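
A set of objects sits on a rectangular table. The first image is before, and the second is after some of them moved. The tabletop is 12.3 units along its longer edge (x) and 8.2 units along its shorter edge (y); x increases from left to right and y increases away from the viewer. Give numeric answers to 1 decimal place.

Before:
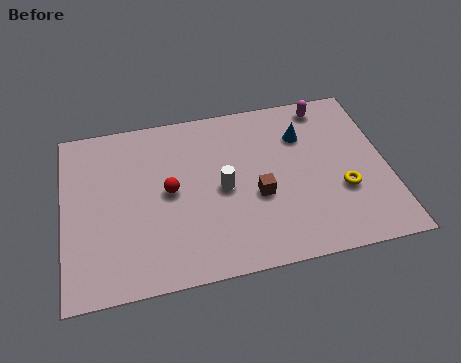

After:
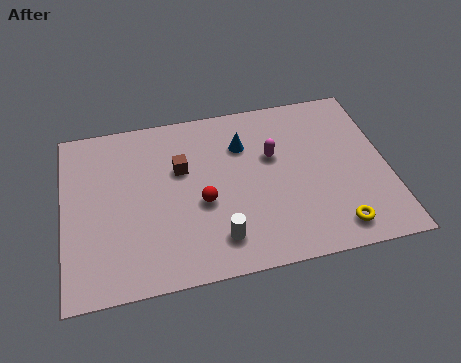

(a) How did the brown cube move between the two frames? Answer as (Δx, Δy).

(-2.8, 1.9)

The brown cube started near (7.3, 3.3) and ended near (4.5, 5.2).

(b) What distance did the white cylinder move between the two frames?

2.3

The white cylinder moved from about (6.0, 3.9) to (5.7, 1.6), a distance of √(0.3² + 2.3²) ≈ 2.3.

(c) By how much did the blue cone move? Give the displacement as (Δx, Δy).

(-2.3, 0.0)

From the two frames, the blue cone sits at roughly (9.2, 5.9) before and (6.9, 5.9) after.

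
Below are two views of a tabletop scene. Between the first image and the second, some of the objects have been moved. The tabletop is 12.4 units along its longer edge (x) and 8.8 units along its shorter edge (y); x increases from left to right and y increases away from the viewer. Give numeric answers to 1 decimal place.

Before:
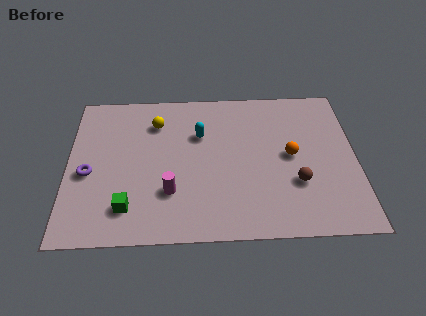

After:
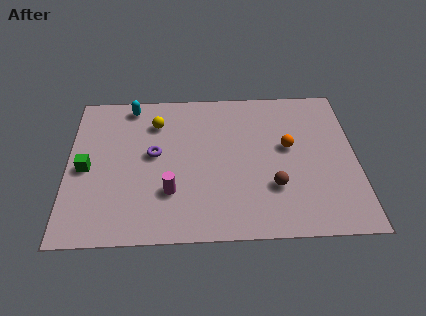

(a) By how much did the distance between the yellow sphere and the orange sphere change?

-0.3

Before: roughly 6.2 units apart; after: 5.9. That's 0.3 units closer together.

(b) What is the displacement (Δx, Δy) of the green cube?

(-1.8, 2.3)

From the two frames, the green cube sits at roughly (2.6, 1.8) before and (0.8, 4.1) after.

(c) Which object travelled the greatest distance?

the cyan capsule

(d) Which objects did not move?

the yellow sphere and the magenta cylinder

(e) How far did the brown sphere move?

1.0

The brown sphere was near (9.8, 2.9) before and (8.8, 2.7) after, so it travelled √(1.0² + 0.2²) ≈ 1.0 units.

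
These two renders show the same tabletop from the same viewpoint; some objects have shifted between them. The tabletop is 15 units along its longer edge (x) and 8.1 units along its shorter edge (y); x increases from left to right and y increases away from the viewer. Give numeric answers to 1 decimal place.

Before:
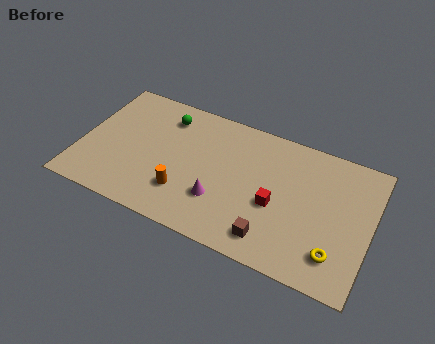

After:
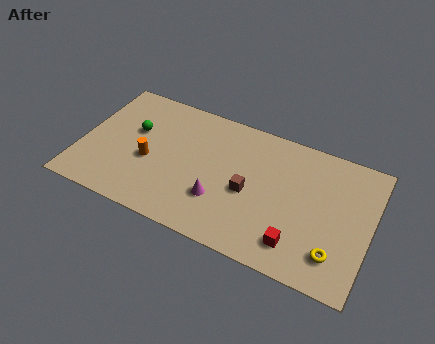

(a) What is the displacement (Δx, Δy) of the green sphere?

(-1.5, -1.5)

The green sphere was at about (4.1, 6.5) and moved to about (2.6, 5.0).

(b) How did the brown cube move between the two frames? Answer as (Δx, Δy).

(-1.4, 2.2)

The brown cube was at about (10.2, 1.4) and moved to about (8.8, 3.6).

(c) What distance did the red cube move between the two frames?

2.2

From (10.2, 3.4) to (11.5, 1.6), the red cube covered √(1.3² + 1.8²) ≈ 2.2 units.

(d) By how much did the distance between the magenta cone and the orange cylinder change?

+2.1

Before: roughly 1.8 units apart; after: 3.9. That's 2.1 units further apart.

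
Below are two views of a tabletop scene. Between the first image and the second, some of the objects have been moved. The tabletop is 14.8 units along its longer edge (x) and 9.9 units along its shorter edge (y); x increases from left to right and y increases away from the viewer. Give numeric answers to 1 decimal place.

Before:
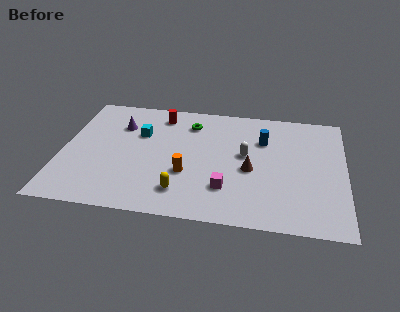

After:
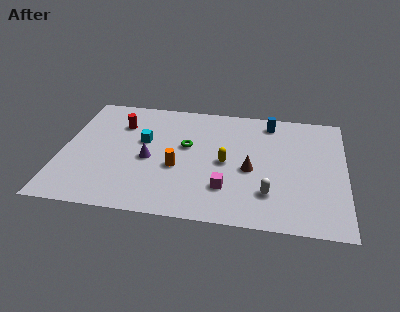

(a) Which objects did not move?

the magenta cube and the brown cone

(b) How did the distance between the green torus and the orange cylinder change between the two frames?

-2.4

Before: roughly 4.3 units apart; after: 1.9. That's 2.4 units closer together.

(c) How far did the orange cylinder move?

0.6

The orange cylinder moved from about (6.6, 3.5) to (6.1, 3.9), a distance of √(0.5² + 0.4²) ≈ 0.6.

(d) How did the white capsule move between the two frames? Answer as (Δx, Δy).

(1.3, -3.0)

The white capsule was at about (9.6, 5.5) and moved to about (10.9, 2.5).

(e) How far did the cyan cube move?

0.6

The cyan cube moved from about (4.0, 6.5) to (4.2, 5.9), a distance of √(0.2² + 0.6²) ≈ 0.6.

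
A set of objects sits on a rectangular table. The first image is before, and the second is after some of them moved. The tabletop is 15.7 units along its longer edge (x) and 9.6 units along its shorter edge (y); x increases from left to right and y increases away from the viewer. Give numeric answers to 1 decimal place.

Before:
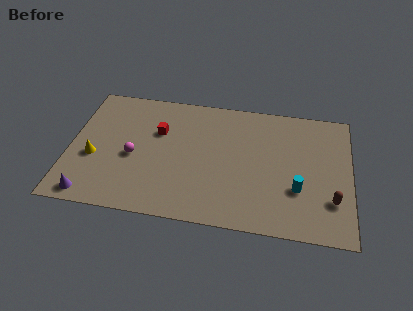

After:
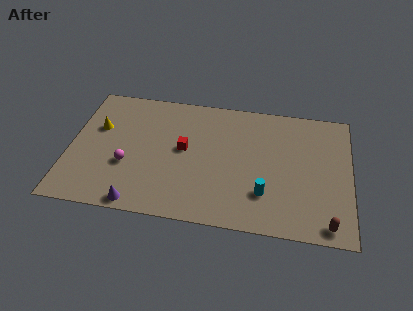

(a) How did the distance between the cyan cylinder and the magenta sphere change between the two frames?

-1.5

They were about 9.3 units apart before and 7.8 after — 1.5 units closer together.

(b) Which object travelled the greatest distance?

the purple cone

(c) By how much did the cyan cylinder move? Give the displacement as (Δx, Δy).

(-1.8, -0.6)

From the two frames, the cyan cylinder sits at roughly (12.8, 3.2) before and (11.0, 2.6) after.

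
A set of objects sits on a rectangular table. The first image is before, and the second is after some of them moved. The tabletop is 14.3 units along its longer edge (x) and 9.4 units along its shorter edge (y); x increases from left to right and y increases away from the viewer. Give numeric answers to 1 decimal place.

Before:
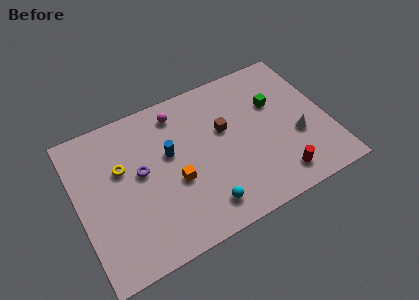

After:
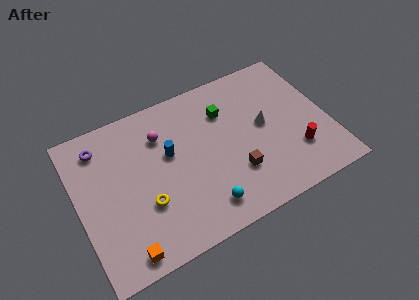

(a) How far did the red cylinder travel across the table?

1.6

From (11.0, 1.5) to (12.2, 2.6), the red cylinder covered √(1.2² + 1.1²) ≈ 1.6 units.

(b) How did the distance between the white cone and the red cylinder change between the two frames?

+0.4

They were about 2.4 units apart before and 2.8 after — 0.4 units further apart.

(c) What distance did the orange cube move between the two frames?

4.3

From (5.4, 3.8) to (2.1, 1.0), the orange cube covered √(3.3² + 2.8²) ≈ 4.3 units.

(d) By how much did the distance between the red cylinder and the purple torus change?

+3.5

The distance was about 8.3 in the first image and 11.8 in the second, so they moved 3.5 units further apart.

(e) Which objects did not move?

the cyan sphere and the blue cylinder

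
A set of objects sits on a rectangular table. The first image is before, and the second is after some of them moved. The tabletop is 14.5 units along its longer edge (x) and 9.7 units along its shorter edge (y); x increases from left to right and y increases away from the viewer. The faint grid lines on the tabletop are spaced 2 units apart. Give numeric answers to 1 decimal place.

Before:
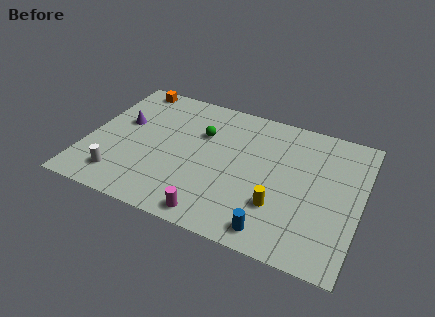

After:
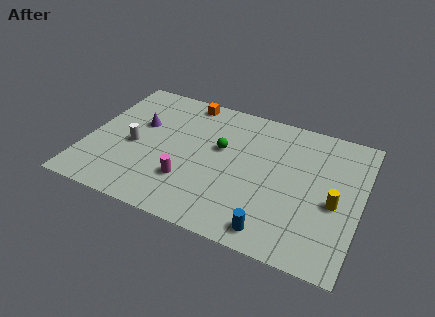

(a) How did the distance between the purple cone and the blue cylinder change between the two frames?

-0.7

They were about 9.8 units apart before and 9.1 after — 0.7 units closer together.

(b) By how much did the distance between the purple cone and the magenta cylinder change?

-2.9

The distance was about 7.3 in the first image and 4.4 in the second, so they moved 2.9 units closer together.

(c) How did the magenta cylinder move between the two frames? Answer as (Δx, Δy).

(-1.6, 1.8)

From the two frames, the magenta cylinder sits at roughly (7.2, 1.0) before and (5.6, 2.8) after.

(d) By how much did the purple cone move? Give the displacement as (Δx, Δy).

(0.9, 0.2)

The purple cone was at about (1.7, 5.8) and moved to about (2.6, 6.0).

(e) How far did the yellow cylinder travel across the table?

3.1

The yellow cylinder was near (10.4, 2.9) before and (13.2, 4.2) after, so it travelled √(2.8² + 1.3²) ≈ 3.1 units.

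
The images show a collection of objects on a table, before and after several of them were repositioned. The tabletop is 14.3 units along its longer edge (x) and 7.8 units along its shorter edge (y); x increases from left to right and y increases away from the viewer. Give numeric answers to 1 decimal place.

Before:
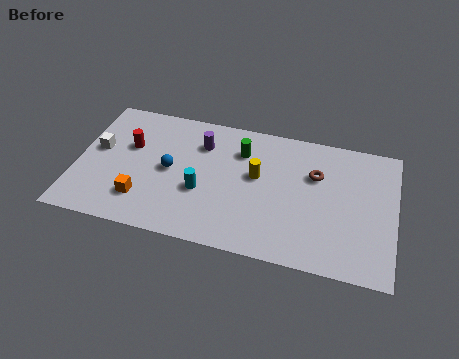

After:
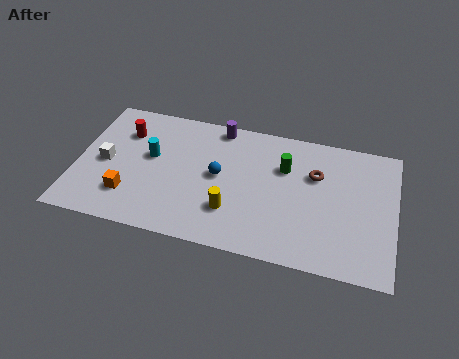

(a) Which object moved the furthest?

the cyan cylinder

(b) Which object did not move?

the brown torus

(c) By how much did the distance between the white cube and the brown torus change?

-0.3

Before: roughly 9.8 units apart; after: 9.5. That's 0.3 units closer together.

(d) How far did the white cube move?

0.8

From (0.9, 4.4) to (1.3, 3.7), the white cube covered √(0.4² + 0.7²) ≈ 0.8 units.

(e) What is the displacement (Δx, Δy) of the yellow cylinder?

(-1.0, -2.3)

From the two frames, the yellow cylinder sits at roughly (8.1, 4.5) before and (7.1, 2.2) after.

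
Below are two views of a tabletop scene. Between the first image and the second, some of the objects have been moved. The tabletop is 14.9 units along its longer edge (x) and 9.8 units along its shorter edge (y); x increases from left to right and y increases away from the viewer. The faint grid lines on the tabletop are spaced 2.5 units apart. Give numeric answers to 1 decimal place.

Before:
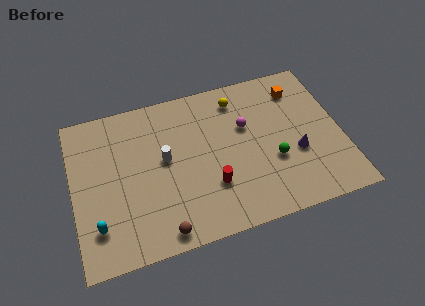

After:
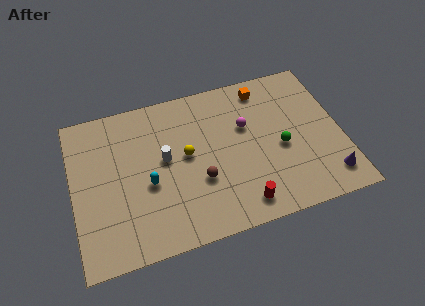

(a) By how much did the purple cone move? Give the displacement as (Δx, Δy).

(1.6, -2.0)

The purple cone was at about (12.3, 3.7) and moved to about (13.9, 1.7).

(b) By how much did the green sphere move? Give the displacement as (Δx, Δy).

(0.5, 0.7)

From the two frames, the green sphere sits at roughly (11.0, 3.6) before and (11.5, 4.3) after.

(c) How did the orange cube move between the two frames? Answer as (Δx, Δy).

(-1.9, 0.6)

From the two frames, the orange cube sits at roughly (12.8, 7.8) before and (10.9, 8.4) after.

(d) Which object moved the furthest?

the yellow sphere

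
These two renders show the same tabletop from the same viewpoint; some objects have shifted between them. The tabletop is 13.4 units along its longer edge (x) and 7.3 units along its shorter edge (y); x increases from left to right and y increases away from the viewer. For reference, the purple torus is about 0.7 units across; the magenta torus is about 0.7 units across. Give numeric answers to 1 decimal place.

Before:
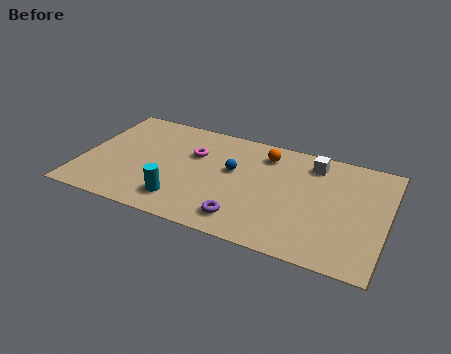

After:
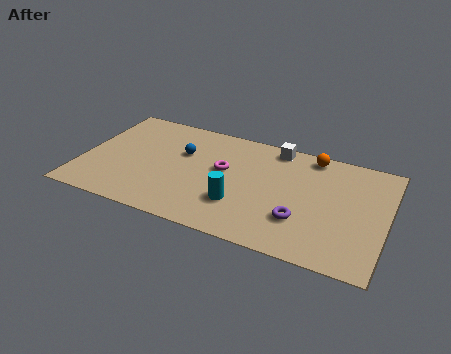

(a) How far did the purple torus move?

2.6

The purple torus was near (7.4, 1.3) before and (9.8, 2.2) after, so it travelled √(2.4² + 0.9²) ≈ 2.6 units.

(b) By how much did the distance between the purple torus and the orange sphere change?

-0.3

The distance was about 4.6 in the first image and 4.3 in the second, so they moved 0.3 units closer together.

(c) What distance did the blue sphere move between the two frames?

2.3

The blue sphere moved from about (6.6, 4.3) to (4.3, 4.7), a distance of √(2.3² + 0.4²) ≈ 2.3.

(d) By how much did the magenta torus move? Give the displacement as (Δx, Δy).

(1.4, -0.6)

The magenta torus was at about (4.8, 4.8) and moved to about (6.2, 4.2).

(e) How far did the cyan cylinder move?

2.6

From (4.6, 1.5) to (7.1, 2.2), the cyan cylinder covered √(2.5² + 0.7²) ≈ 2.6 units.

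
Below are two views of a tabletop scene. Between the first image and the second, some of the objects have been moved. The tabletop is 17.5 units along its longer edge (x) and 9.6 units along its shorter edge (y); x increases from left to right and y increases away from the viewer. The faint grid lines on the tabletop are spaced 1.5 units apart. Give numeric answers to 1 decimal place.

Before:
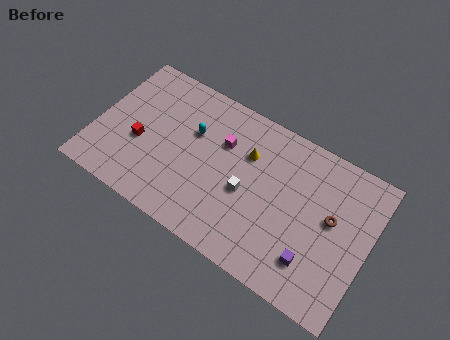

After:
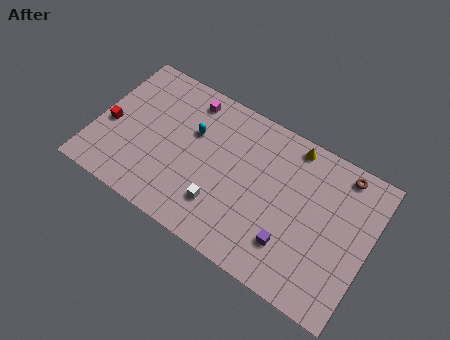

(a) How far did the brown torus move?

3.1

The brown torus was near (15.1, 5.4) before and (15.3, 8.5) after, so it travelled √(0.2² + 3.1²) ≈ 3.1 units.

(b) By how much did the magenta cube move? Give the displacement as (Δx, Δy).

(-2.5, 1.7)

From the two frames, the magenta cube sits at roughly (7.9, 6.5) before and (5.4, 8.2) after.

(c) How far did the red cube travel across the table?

2.0

The red cube moved from about (2.9, 3.9) to (0.9, 4.1), a distance of √(2.0² + 0.2²) ≈ 2.0.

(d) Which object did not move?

the cyan capsule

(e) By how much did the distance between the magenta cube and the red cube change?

+0.5

The distance was about 5.6 in the first image and 6.1 in the second, so they moved 0.5 units further apart.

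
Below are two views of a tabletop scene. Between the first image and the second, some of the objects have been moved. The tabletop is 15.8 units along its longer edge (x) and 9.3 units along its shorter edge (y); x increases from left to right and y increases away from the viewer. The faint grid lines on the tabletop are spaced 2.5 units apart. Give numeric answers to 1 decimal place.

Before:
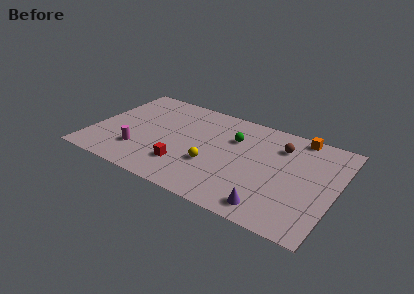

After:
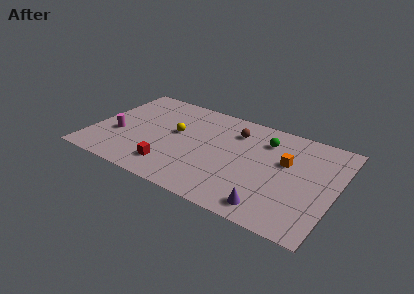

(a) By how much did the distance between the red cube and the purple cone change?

+0.7

They were about 5.9 units apart before and 6.6 after — 0.7 units further apart.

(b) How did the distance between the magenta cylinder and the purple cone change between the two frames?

+1.7

The distance was about 8.9 in the first image and 10.6 in the second, so they moved 1.7 units further apart.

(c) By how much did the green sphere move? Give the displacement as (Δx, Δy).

(2.0, 0.7)

The green sphere was at about (9.0, 6.4) and moved to about (11.0, 7.1).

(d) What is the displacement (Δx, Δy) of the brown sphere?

(-3.0, 0.1)

From the two frames, the brown sphere sits at roughly (12.0, 7.0) before and (9.0, 7.1) after.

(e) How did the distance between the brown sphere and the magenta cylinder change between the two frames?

-1.7

The distance was about 9.8 in the first image and 8.1 in the second, so they moved 1.7 units closer together.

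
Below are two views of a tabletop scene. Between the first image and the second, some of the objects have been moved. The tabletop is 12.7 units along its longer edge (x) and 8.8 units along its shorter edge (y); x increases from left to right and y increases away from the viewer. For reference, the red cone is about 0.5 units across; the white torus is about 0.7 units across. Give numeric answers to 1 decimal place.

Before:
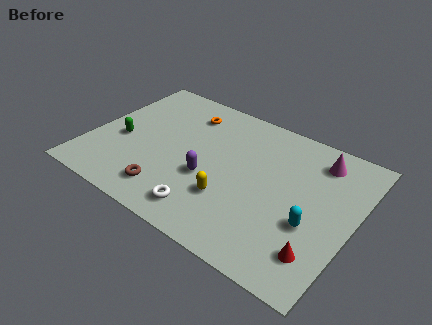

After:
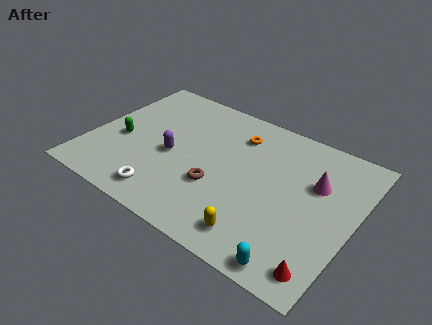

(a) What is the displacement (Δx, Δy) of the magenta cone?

(0.1, -1.5)

The magenta cone was at about (10.6, 7.2) and moved to about (10.7, 5.7).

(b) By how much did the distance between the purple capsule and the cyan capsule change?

+2.3

The distance was about 5.0 in the first image and 7.3 in the second, so they moved 2.3 units further apart.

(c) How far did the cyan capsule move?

2.5

From (10.9, 3.3) to (10.6, 0.8), the cyan capsule covered √(0.3² + 2.5²) ≈ 2.5 units.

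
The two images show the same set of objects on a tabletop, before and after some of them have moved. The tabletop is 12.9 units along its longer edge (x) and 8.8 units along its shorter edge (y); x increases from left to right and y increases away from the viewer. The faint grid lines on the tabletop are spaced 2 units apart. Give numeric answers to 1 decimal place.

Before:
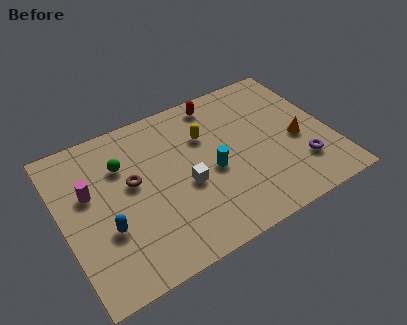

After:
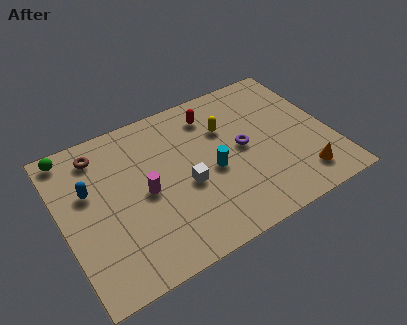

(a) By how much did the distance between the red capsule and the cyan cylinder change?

-0.7

They were about 3.9 units apart before and 3.2 after — 0.7 units closer together.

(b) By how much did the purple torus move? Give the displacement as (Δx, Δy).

(-2.5, 2.2)

The purple torus was at about (11.2, 2.3) and moved to about (8.7, 4.5).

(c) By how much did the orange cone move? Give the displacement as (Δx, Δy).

(-0.2, -2.2)

The orange cone started near (11.3, 3.8) and ended near (11.1, 1.6).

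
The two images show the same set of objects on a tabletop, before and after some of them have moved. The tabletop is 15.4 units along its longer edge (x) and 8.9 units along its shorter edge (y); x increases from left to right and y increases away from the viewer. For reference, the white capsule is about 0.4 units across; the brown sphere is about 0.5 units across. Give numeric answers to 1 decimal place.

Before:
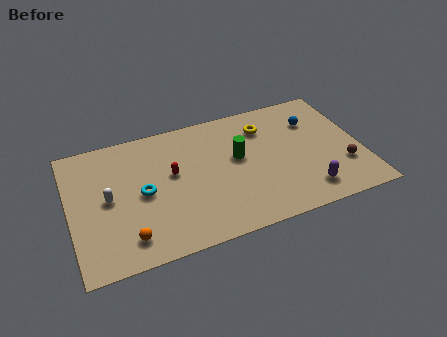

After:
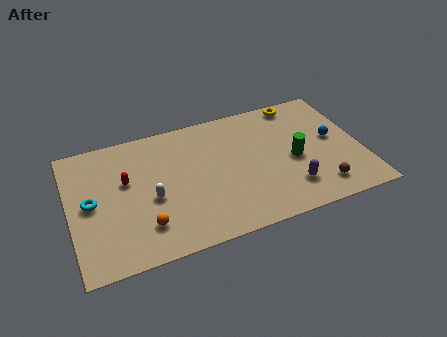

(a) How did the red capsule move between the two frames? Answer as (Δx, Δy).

(-2.4, 0.3)

From the two frames, the red capsule sits at roughly (5.4, 5.1) before and (3.0, 5.4) after.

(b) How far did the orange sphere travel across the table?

1.0

The orange sphere moved from about (2.8, 1.6) to (3.7, 2.1), a distance of √(0.9² + 0.5²) ≈ 1.0.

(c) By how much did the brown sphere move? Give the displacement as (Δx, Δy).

(-1.4, -1.1)

From the two frames, the brown sphere sits at roughly (14.3, 2.7) before and (12.9, 1.6) after.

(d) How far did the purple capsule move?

0.9

From (12.2, 1.6) to (11.4, 2.1), the purple capsule covered √(0.8² + 0.5²) ≈ 0.9 units.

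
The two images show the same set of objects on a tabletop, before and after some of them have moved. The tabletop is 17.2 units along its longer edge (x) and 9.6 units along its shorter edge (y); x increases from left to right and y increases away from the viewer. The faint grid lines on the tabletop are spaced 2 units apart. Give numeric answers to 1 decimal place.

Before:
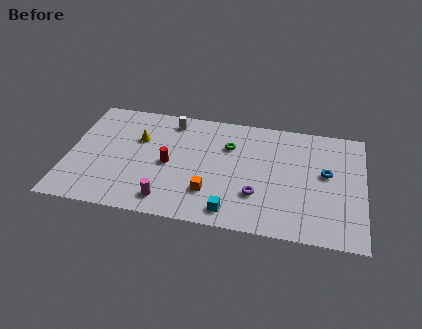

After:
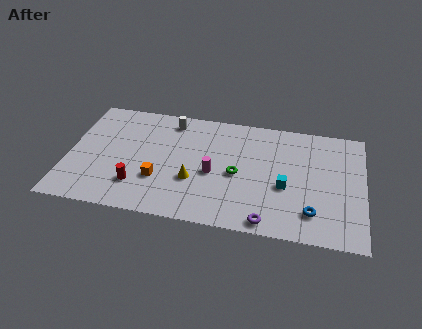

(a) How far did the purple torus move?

2.1

From (11.1, 2.9) to (11.8, 0.9), the purple torus covered √(0.7² + 2.0²) ≈ 2.1 units.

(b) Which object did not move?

the white cylinder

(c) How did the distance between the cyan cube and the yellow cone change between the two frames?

-2.3

The distance was about 7.6 in the first image and 5.3 in the second, so they moved 2.3 units closer together.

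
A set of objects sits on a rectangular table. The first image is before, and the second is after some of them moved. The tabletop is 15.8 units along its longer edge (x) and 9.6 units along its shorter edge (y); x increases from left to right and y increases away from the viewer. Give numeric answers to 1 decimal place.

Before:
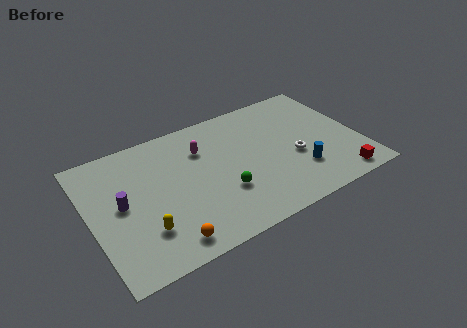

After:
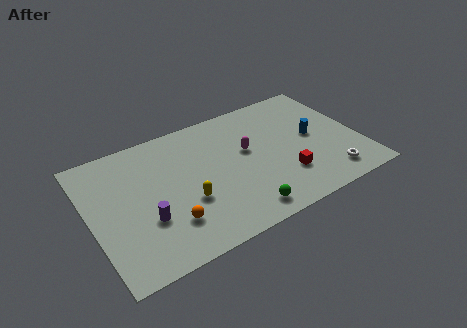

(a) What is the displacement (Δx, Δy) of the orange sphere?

(0.3, 1.2)

The orange sphere was at about (3.9, 1.3) and moved to about (4.2, 2.5).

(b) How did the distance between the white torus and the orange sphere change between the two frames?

+1.0

The distance was about 8.4 in the first image and 9.4 in the second, so they moved 1.0 units further apart.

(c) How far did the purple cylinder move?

2.1

The purple cylinder moved from about (1.8, 5.0) to (3.0, 3.3), a distance of √(1.2² + 1.7²) ≈ 2.1.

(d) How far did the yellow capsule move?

2.8

The yellow capsule was near (2.8, 2.6) before and (5.4, 3.5) after, so it travelled √(2.6² + 0.9²) ≈ 2.8 units.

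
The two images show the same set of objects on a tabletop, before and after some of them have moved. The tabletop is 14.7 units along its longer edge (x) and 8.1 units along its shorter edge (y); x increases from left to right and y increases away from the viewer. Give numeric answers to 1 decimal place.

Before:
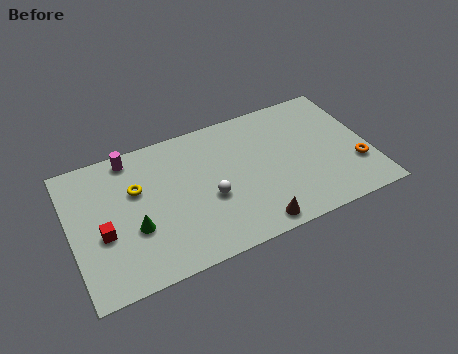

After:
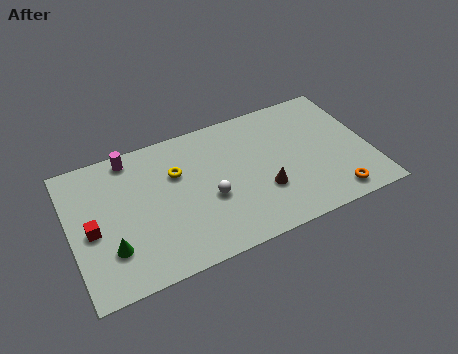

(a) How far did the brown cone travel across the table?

1.9

From (8.6, 0.9) to (9.3, 2.7), the brown cone covered √(0.7² + 1.8²) ≈ 1.9 units.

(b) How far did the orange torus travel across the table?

1.9

The orange torus moved from about (13.9, 2.5) to (12.6, 1.1), a distance of √(1.3² + 1.4²) ≈ 1.9.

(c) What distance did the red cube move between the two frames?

0.6

From (1.5, 3.3) to (1.0, 3.7), the red cube covered √(0.5² + 0.4²) ≈ 0.6 units.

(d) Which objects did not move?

the magenta cylinder and the white sphere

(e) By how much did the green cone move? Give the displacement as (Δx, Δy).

(-1.2, -0.7)

The green cone was at about (3.0, 3.0) and moved to about (1.8, 2.3).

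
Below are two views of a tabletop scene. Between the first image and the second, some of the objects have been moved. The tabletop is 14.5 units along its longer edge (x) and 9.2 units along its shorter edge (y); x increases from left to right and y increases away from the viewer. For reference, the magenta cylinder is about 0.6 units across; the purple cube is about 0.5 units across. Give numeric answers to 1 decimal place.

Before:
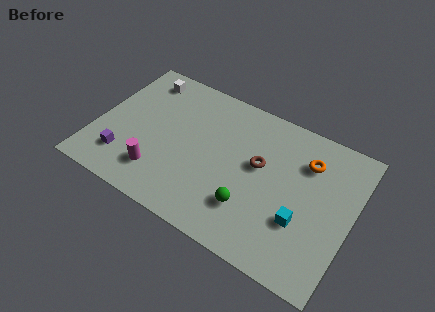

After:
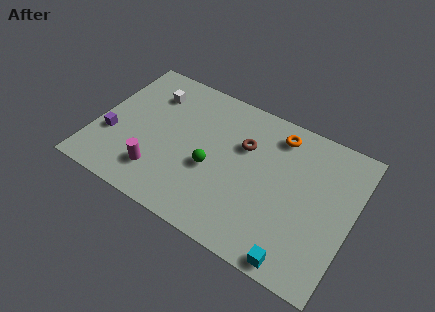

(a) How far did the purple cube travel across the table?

1.4

From (1.9, 2.1) to (1.0, 3.2), the purple cube covered √(0.9² + 1.1²) ≈ 1.4 units.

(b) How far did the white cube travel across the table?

1.1

The white cube was near (2.0, 7.8) before and (2.7, 7.0) after, so it travelled √(0.7² + 0.8²) ≈ 1.1 units.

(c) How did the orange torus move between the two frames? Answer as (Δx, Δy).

(-1.8, 0.9)

The orange torus was at about (11.7, 6.8) and moved to about (9.9, 7.7).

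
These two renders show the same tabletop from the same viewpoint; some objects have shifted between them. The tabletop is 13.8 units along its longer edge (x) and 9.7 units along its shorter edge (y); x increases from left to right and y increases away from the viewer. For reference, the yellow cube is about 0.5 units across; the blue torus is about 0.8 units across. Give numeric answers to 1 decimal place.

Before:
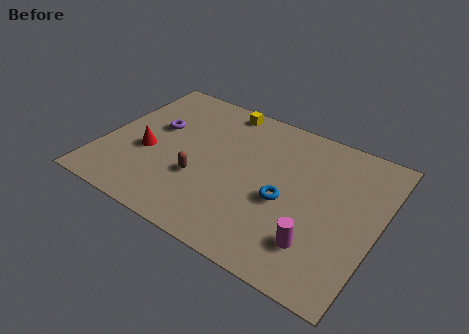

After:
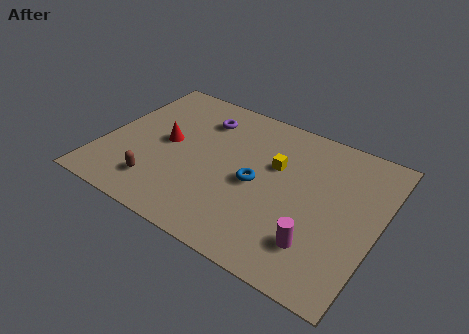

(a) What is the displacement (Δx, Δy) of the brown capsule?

(-1.9, -1.4)

The brown capsule started near (5.1, 3.4) and ended near (3.2, 2.0).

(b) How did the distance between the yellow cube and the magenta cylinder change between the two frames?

-4.0

They were about 8.7 units apart before and 4.7 after — 4.0 units closer together.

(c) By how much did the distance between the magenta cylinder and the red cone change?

-0.5

The distance was about 9.0 in the first image and 8.5 in the second, so they moved 0.5 units closer together.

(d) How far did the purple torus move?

2.7

The purple torus was near (2.4, 5.8) before and (4.5, 7.5) after, so it travelled √(2.1² + 1.7²) ≈ 2.7 units.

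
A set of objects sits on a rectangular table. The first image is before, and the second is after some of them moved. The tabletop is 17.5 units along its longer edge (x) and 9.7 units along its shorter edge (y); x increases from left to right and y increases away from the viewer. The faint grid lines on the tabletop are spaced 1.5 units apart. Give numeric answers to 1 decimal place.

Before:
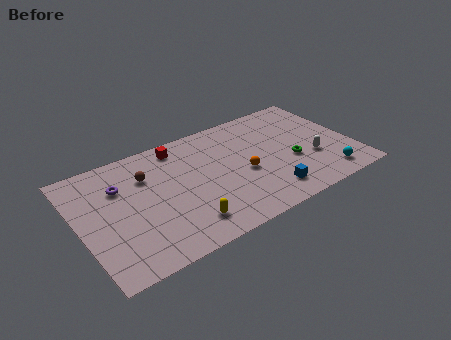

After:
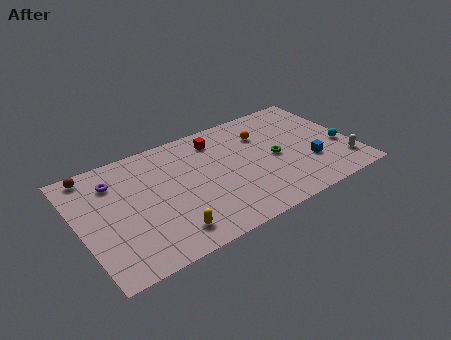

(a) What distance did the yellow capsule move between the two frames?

1.1

From (6.2, 1.9) to (5.1, 1.7), the yellow capsule covered √(1.1² + 0.2²) ≈ 1.1 units.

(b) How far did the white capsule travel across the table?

2.2

The white capsule was near (14.8, 3.4) before and (16.6, 2.1) after, so it travelled √(1.8² + 1.3²) ≈ 2.2 units.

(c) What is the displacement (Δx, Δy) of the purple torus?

(-0.3, 0.6)

From the two frames, the purple torus sits at roughly (2.8, 6.8) before and (2.5, 7.4) after.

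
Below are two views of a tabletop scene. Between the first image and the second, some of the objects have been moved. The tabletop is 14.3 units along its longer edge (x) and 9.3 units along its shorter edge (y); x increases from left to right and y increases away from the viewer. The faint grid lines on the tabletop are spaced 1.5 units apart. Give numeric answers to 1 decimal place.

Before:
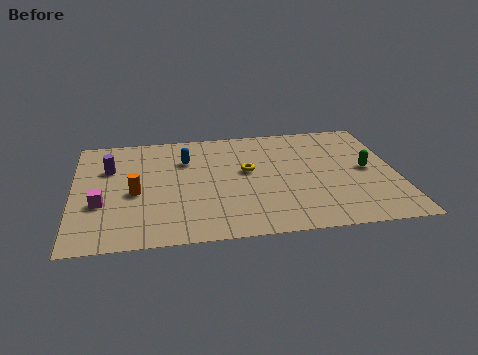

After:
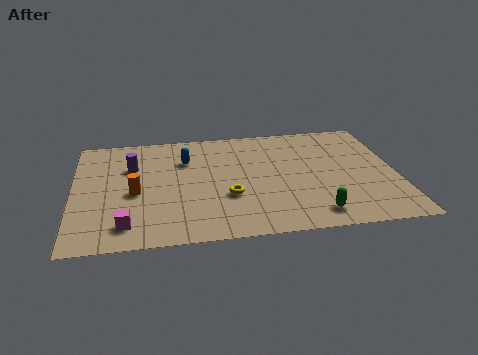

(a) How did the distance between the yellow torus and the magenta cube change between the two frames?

-2.0

Before: roughly 6.8 units apart; after: 4.8. That's 2.0 units closer together.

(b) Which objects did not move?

the orange cylinder and the blue capsule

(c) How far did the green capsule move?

4.1

The green capsule moved from about (13.0, 4.7) to (10.5, 1.4), a distance of √(2.5² + 3.3²) ≈ 4.1.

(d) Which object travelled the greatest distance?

the green capsule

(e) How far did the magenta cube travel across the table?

2.1

From (1.2, 3.4) to (2.3, 1.6), the magenta cube covered √(1.1² + 1.8²) ≈ 2.1 units.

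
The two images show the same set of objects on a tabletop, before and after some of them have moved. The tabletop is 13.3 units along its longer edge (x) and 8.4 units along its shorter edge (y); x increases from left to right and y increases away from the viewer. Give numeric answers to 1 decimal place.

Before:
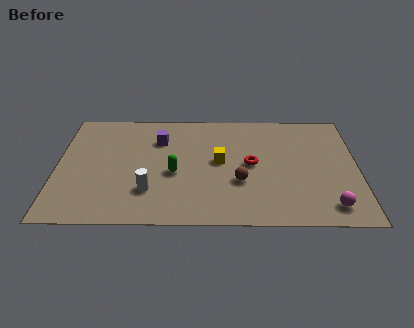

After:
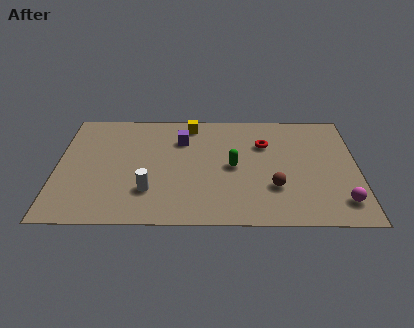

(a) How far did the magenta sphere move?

0.6

The magenta sphere moved from about (12.0, 1.3) to (12.5, 1.6), a distance of √(0.5² + 0.3²) ≈ 0.6.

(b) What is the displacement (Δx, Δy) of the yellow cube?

(-1.3, 2.8)

The yellow cube started near (7.2, 4.5) and ended near (5.9, 7.3).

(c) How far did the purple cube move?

1.0

The purple cube was near (4.5, 6.1) before and (5.5, 6.1) after, so it travelled √(1.0² + 0.0²) ≈ 1.0 units.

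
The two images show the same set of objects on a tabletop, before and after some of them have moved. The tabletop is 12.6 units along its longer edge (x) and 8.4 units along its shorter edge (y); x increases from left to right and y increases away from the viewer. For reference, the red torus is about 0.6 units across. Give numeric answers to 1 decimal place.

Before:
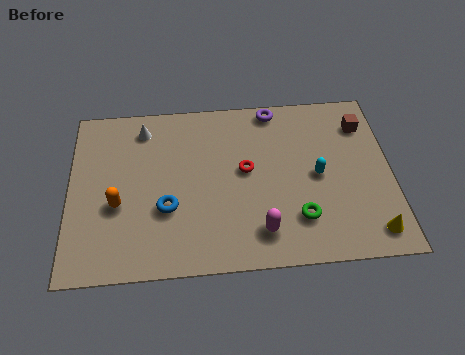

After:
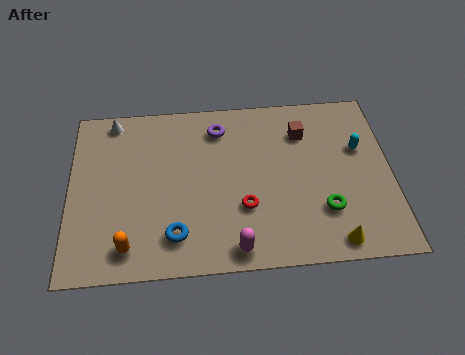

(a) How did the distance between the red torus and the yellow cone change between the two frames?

-2.0

The distance was about 5.9 in the first image and 3.9 in the second, so they moved 2.0 units closer together.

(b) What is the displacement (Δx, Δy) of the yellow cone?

(-1.5, -0.3)

The yellow cone was at about (11.7, 1.2) and moved to about (10.2, 0.9).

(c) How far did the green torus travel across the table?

1.0

The green torus moved from about (8.9, 2.1) to (9.9, 2.4), a distance of √(1.0² + 0.3²) ≈ 1.0.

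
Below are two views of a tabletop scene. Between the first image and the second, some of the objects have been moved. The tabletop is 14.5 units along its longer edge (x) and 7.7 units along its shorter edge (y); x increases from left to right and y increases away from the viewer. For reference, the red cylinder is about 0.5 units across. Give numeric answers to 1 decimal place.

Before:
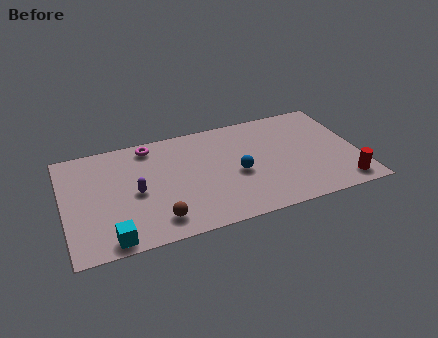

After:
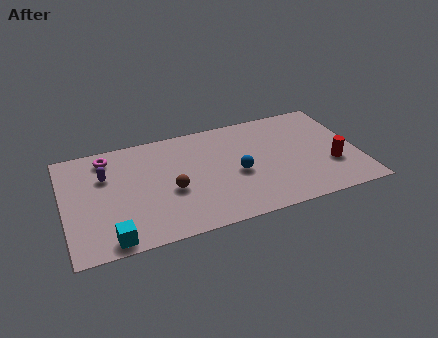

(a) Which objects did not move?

the cyan cube and the blue sphere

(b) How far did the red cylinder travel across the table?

1.6

The red cylinder moved from about (13.5, 1.1) to (13.1, 2.6), a distance of √(0.4² + 1.5²) ≈ 1.6.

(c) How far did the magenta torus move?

2.1

From (4.4, 6.7) to (2.3, 6.5), the magenta torus covered √(2.1² + 0.2²) ≈ 2.1 units.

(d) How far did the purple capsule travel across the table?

2.1

The purple capsule moved from about (3.5, 3.6) to (2.1, 5.2), a distance of √(1.4² + 1.6²) ≈ 2.1.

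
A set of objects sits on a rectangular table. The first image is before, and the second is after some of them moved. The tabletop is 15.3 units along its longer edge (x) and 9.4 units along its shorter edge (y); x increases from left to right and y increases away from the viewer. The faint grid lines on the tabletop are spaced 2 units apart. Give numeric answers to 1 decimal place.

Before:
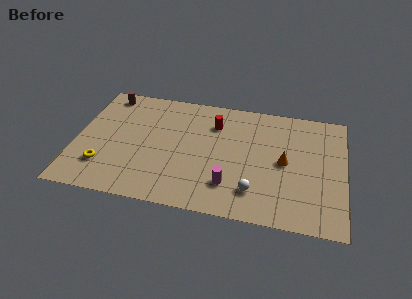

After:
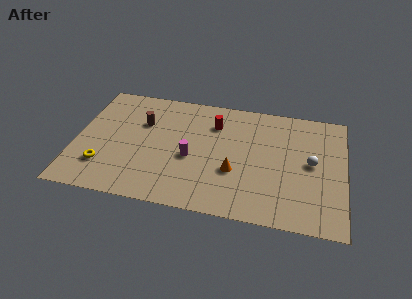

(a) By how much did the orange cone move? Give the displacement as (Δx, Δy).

(-2.8, -1.3)

The orange cone was at about (11.9, 4.7) and moved to about (9.1, 3.4).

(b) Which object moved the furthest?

the white sphere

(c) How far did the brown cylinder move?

3.0

The brown cylinder moved from about (1.5, 8.3) to (3.7, 6.3), a distance of √(2.2² + 2.0²) ≈ 3.0.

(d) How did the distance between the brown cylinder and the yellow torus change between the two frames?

-1.5

Before: roughly 5.9 units apart; after: 4.4. That's 1.5 units closer together.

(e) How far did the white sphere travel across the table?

4.2

The white sphere was near (10.3, 2.1) before and (13.4, 4.9) after, so it travelled √(3.1² + 2.8²) ≈ 4.2 units.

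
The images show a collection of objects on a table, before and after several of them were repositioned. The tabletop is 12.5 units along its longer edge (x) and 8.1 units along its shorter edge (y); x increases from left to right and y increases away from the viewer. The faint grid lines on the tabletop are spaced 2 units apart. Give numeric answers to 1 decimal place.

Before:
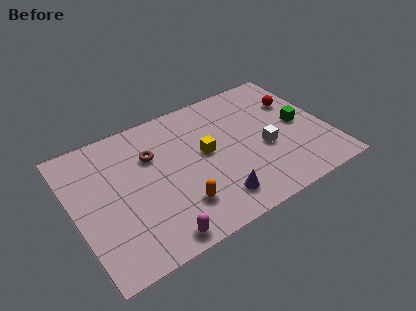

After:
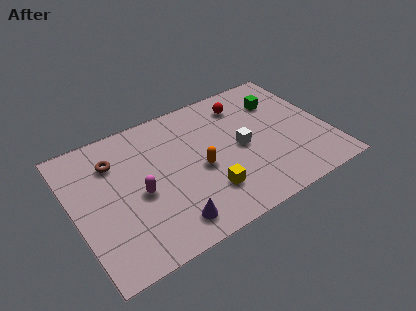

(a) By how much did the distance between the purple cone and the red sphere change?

+0.7

Before: roughly 6.2 units apart; after: 6.9. That's 0.7 units further apart.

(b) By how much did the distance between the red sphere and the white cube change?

-0.3

Before: roughly 3.0 units apart; after: 2.7. That's 0.3 units closer together.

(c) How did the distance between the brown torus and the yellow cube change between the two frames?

+2.9

The distance was about 2.7 in the first image and 5.6 in the second, so they moved 2.9 units further apart.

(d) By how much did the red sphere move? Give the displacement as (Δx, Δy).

(-2.5, 1.0)

The red sphere was at about (11.3, 5.5) and moved to about (8.8, 6.5).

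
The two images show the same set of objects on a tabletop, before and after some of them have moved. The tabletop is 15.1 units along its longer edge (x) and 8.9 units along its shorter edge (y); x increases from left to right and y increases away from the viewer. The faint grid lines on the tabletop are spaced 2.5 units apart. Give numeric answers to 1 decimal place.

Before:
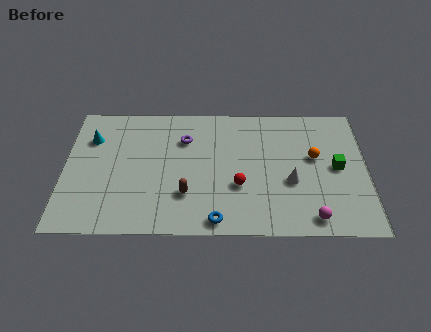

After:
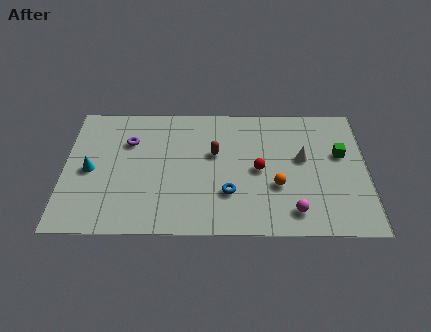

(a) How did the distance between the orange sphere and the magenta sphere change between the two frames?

-2.2

Before: roughly 4.1 units apart; after: 1.9. That's 2.2 units closer together.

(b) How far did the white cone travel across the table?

1.7

The white cone was near (11.3, 3.5) before and (11.9, 5.1) after, so it travelled √(0.6² + 1.6²) ≈ 1.7 units.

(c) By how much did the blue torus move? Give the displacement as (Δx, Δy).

(0.6, 1.8)

The blue torus started near (7.6, 0.9) and ended near (8.2, 2.7).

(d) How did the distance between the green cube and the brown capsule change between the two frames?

-1.4

Before: roughly 7.7 units apart; after: 6.3. That's 1.4 units closer together.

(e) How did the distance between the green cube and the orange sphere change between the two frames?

+2.6

They were about 1.3 units apart before and 3.9 after — 2.6 units further apart.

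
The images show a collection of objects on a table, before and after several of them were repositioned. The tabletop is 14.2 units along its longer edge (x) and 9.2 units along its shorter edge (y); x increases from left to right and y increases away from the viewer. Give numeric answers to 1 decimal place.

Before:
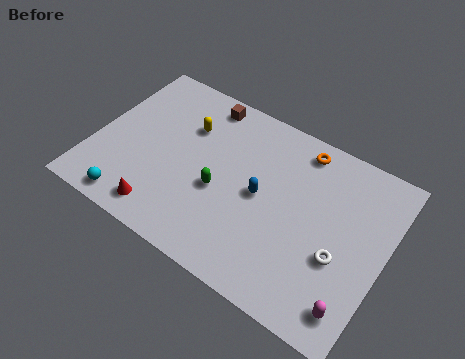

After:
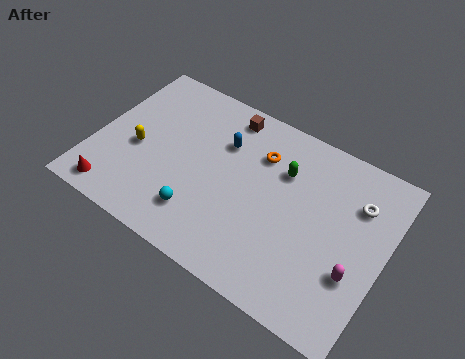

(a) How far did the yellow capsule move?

3.2

The yellow capsule was near (4.2, 6.4) before and (2.1, 4.0) after, so it travelled √(2.1² + 2.4²) ≈ 3.2 units.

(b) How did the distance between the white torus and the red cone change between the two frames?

+3.8

Before: roughly 8.6 units apart; after: 12.4. That's 3.8 units further apart.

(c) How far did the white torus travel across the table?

3.1

The white torus moved from about (12.2, 3.5) to (12.6, 6.6), a distance of √(0.4² + 3.1²) ≈ 3.1.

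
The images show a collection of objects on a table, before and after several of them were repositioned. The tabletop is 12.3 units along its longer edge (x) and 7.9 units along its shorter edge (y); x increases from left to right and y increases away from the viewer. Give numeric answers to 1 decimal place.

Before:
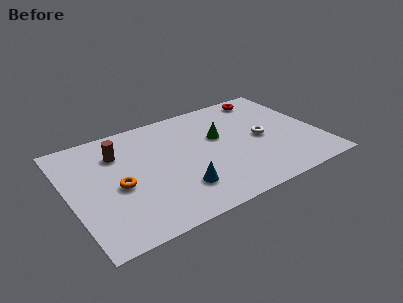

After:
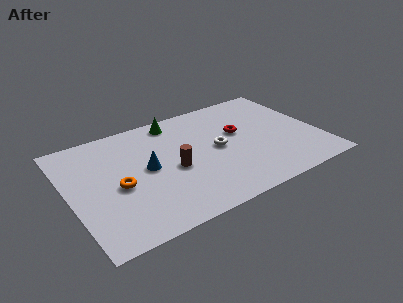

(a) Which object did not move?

the orange torus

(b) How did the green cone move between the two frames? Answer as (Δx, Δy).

(-1.9, 2.1)

The green cone started near (7.5, 4.8) and ended near (5.6, 6.9).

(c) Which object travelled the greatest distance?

the brown cylinder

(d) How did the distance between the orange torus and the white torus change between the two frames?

-2.2

Before: roughly 7.2 units apart; after: 5.0. That's 2.2 units closer together.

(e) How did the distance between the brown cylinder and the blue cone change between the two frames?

-3.2

Before: roughly 4.5 units apart; after: 1.3. That's 3.2 units closer together.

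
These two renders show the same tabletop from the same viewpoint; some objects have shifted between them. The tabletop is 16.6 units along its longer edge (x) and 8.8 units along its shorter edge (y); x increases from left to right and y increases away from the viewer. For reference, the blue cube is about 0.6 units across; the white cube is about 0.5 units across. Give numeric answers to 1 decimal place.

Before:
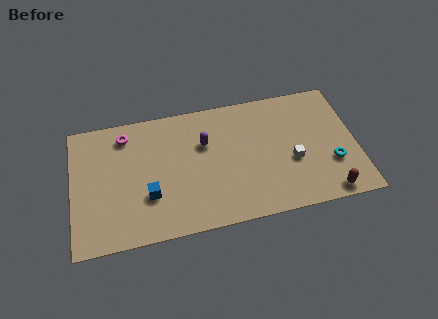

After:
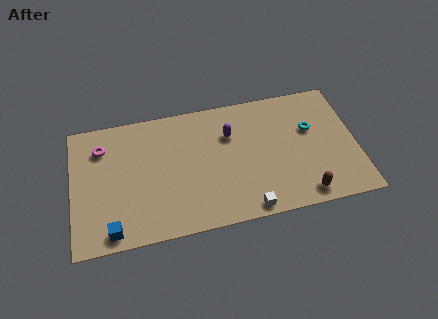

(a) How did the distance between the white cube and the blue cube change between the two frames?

-0.6

The distance was about 8.4 in the first image and 7.8 in the second, so they moved 0.6 units closer together.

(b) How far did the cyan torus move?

2.8

The cyan torus was near (15.1, 2.9) before and (14.0, 5.5) after, so it travelled √(1.1² + 2.6²) ≈ 2.8 units.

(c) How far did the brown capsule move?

1.4

The brown capsule was near (14.7, 0.9) before and (13.3, 1.1) after, so it travelled √(1.4² + 0.2²) ≈ 1.4 units.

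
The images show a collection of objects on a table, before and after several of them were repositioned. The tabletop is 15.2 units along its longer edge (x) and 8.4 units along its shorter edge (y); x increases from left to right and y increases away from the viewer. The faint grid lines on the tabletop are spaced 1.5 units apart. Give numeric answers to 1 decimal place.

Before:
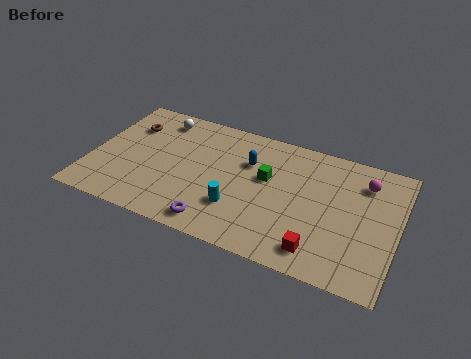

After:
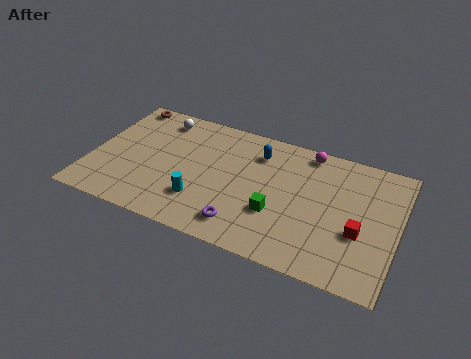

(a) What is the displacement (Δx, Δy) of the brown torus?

(-0.5, 1.5)

The brown torus was at about (1.6, 6.1) and moved to about (1.1, 7.6).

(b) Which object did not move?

the white sphere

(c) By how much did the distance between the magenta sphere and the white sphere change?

-2.9

The distance was about 10.4 in the first image and 7.5 in the second, so they moved 2.9 units closer together.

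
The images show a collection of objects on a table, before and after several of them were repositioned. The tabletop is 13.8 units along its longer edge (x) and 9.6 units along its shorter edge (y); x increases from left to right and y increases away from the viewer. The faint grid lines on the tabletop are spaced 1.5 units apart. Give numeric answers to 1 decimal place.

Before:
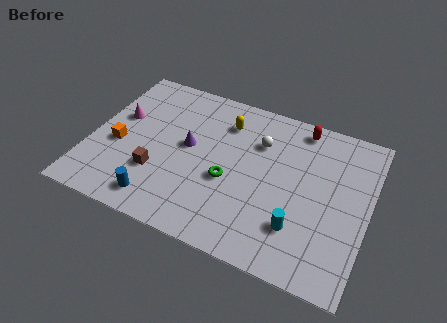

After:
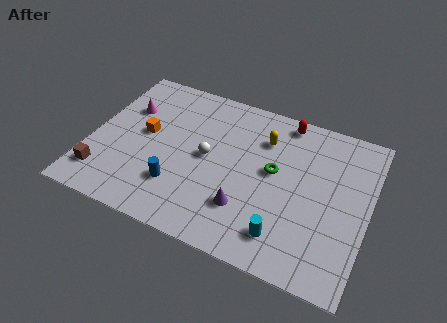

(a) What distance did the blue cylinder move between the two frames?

1.4

From (3.8, 1.4) to (4.6, 2.6), the blue cylinder covered √(0.8² + 1.2²) ≈ 1.4 units.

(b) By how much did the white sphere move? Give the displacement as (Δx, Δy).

(-2.4, -1.9)

The white sphere was at about (8.2, 6.8) and moved to about (5.8, 4.9).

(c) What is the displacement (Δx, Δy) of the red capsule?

(-0.8, 0.1)

The red capsule was at about (10.1, 8.5) and moved to about (9.3, 8.6).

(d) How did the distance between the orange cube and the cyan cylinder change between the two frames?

-1.2

Before: roughly 9.3 units apart; after: 8.1. That's 1.2 units closer together.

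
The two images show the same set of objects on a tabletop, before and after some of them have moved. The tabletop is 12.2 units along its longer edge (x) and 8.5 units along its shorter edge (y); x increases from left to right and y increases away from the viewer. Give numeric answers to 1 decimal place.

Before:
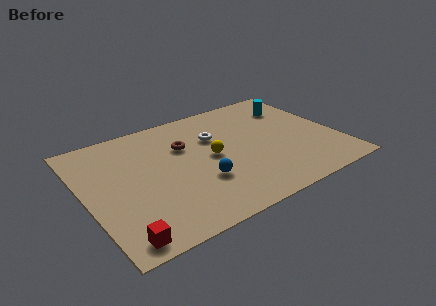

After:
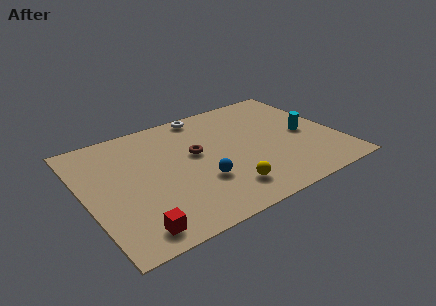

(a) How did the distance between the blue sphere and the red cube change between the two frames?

-0.7

Before: roughly 4.6 units apart; after: 3.9. That's 0.7 units closer together.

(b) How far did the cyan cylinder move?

2.4

From (10.6, 6.4) to (10.7, 4.0), the cyan cylinder covered √(0.1² + 2.4²) ≈ 2.4 units.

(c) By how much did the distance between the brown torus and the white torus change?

+1.4

Before: roughly 1.5 units apart; after: 2.9. That's 1.4 units further apart.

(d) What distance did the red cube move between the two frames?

0.7

The red cube was near (1.1, 0.9) before and (1.8, 1.1) after, so it travelled √(0.7² + 0.2²) ≈ 0.7 units.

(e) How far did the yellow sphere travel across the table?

2.6

From (6.1, 4.3) to (6.3, 1.7), the yellow sphere covered √(0.2² + 2.6²) ≈ 2.6 units.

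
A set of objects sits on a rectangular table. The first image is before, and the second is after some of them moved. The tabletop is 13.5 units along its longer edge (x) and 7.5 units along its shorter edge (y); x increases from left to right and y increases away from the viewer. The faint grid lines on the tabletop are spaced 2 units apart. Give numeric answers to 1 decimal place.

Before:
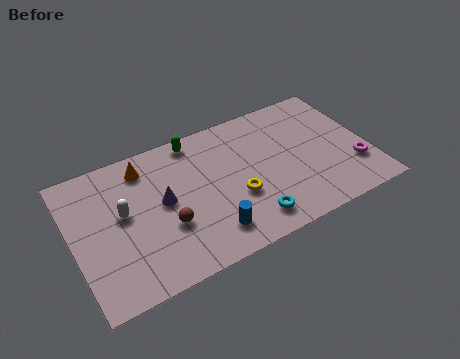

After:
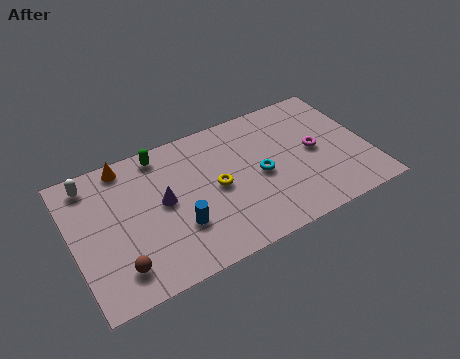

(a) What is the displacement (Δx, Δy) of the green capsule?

(-1.6, -0.1)

The green capsule started near (5.9, 6.7) and ended near (4.3, 6.6).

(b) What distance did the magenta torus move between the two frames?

2.3

The magenta torus was near (12.7, 2.2) before and (11.1, 3.8) after, so it travelled √(1.6² + 1.6²) ≈ 2.3 units.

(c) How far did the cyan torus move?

2.3

The cyan torus was near (7.7, 1.3) before and (8.5, 3.5) after, so it travelled √(0.8² + 2.2²) ≈ 2.3 units.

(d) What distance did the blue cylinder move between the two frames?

1.6

From (5.9, 1.5) to (4.6, 2.4), the blue cylinder covered √(1.3² + 0.9²) ≈ 1.6 units.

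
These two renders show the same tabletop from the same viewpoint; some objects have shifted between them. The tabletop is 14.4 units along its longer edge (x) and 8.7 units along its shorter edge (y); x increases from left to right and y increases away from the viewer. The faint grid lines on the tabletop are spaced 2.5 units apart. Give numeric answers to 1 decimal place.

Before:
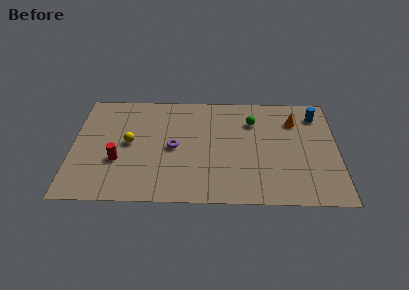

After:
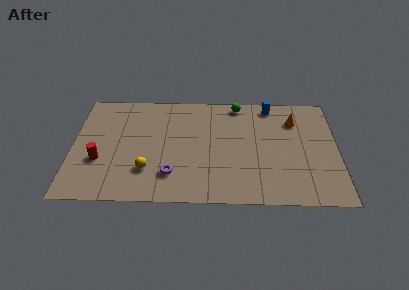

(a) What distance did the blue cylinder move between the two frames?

2.6

The blue cylinder moved from about (13.3, 7.0) to (10.8, 7.7), a distance of √(2.5² + 0.7²) ≈ 2.6.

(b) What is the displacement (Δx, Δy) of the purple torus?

(-0.1, -2.1)

The purple torus started near (5.5, 4.2) and ended near (5.4, 2.1).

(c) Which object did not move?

the orange cone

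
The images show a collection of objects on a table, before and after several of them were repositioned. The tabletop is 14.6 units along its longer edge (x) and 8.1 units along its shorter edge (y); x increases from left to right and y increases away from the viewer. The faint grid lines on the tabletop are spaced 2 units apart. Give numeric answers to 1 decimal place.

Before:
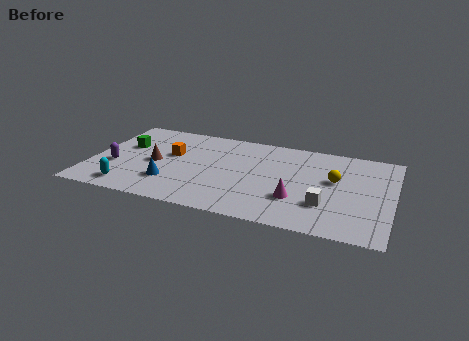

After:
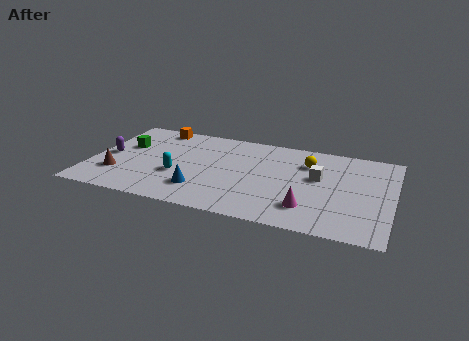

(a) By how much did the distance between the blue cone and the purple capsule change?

+2.2

Before: roughly 2.9 units apart; after: 5.1. That's 2.2 units further apart.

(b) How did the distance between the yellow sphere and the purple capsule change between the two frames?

-0.9

They were about 10.7 units apart before and 9.8 after — 0.9 units closer together.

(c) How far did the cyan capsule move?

2.8

From (2.1, 1.2) to (4.3, 3.0), the cyan capsule covered √(2.2² + 1.8²) ≈ 2.8 units.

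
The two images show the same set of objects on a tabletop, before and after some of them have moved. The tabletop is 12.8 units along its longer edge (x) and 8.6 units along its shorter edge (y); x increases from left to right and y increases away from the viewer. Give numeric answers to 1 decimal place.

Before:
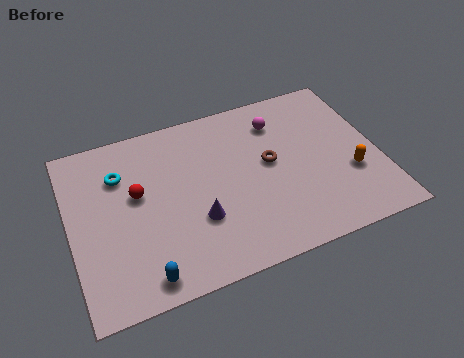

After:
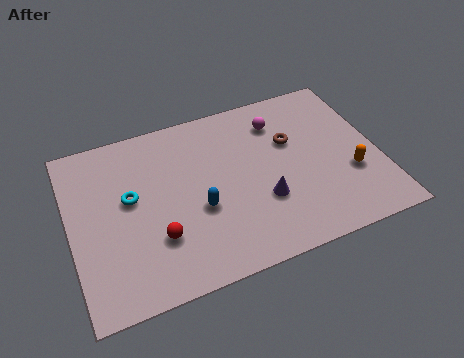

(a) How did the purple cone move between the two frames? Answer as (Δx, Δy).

(2.7, 0.0)

The purple cone started near (5.1, 2.9) and ended near (7.8, 2.9).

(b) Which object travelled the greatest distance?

the blue capsule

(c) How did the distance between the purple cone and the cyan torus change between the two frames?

+1.3

Before: roughly 4.4 units apart; after: 5.7. That's 1.3 units further apart.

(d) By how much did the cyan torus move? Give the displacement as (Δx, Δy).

(0.3, -1.3)

The cyan torus was at about (2.2, 6.2) and moved to about (2.5, 4.9).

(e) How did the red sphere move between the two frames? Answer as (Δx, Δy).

(0.6, -2.4)

The red sphere was at about (2.8, 5.0) and moved to about (3.4, 2.6).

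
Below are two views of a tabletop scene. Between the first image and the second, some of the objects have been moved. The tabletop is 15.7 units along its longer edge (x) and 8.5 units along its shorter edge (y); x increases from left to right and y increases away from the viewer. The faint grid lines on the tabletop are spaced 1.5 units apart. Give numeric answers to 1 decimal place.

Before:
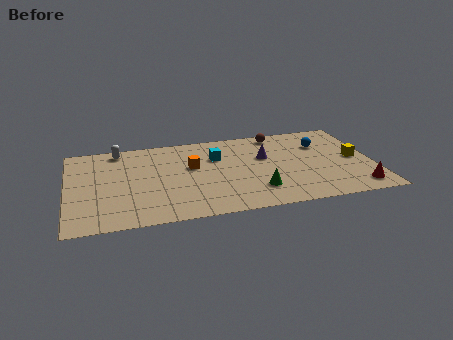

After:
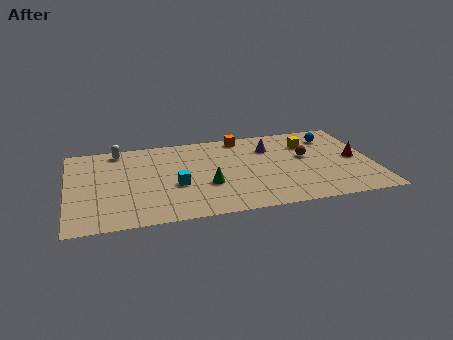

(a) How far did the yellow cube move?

3.0

From (14.8, 4.2) to (12.5, 6.2), the yellow cube covered √(2.3² + 2.0²) ≈ 3.0 units.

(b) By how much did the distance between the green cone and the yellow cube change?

+0.6

Before: roughly 5.6 units apart; after: 6.2. That's 0.6 units further apart.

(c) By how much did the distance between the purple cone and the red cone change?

-1.3

Before: roughly 6.0 units apart; after: 4.7. That's 1.3 units closer together.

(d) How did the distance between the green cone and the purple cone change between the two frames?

+1.3

They were about 3.3 units apart before and 4.6 after — 1.3 units further apart.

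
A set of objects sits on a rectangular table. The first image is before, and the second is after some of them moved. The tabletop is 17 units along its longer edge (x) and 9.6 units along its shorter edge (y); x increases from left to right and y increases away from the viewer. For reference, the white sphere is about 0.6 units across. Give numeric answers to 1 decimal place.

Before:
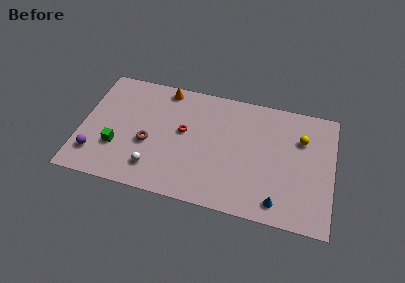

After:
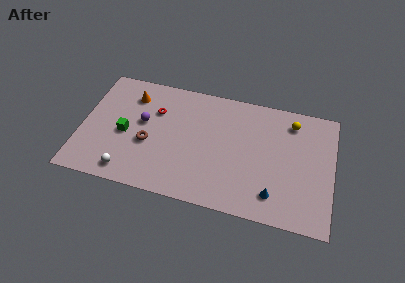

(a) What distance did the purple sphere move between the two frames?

4.5

The purple sphere moved from about (1.1, 2.2) to (4.1, 5.5), a distance of √(3.0² + 3.3²) ≈ 4.5.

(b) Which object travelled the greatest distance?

the purple sphere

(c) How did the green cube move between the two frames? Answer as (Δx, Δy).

(0.5, 1.2)

The green cube started near (2.5, 3.1) and ended near (3.0, 4.3).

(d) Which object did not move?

the brown torus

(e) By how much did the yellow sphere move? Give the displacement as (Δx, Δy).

(-0.7, 1.2)

The yellow sphere started near (14.8, 6.7) and ended near (14.1, 7.9).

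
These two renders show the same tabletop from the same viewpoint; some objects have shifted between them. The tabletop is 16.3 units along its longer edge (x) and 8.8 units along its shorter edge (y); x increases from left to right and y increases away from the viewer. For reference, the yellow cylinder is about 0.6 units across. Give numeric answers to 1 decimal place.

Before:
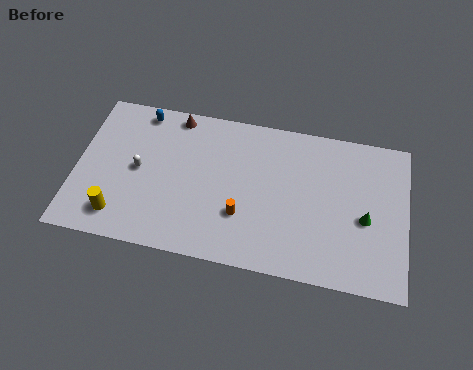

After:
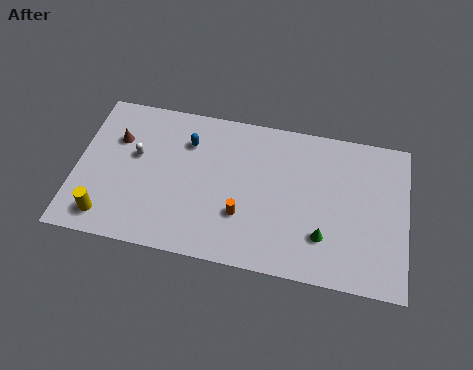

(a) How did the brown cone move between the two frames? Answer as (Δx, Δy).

(-2.8, -1.9)

The brown cone was at about (4.7, 7.9) and moved to about (1.9, 6.0).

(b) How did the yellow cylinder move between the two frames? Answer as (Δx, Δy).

(-0.6, -0.2)

The yellow cylinder started near (2.3, 1.6) and ended near (1.7, 1.4).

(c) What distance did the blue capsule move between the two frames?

2.7

The blue capsule was near (3.0, 7.8) before and (5.4, 6.5) after, so it travelled √(2.4² + 1.3²) ≈ 2.7 units.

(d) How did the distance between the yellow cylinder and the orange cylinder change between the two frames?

+0.6

Before: roughly 6.1 units apart; after: 6.7. That's 0.6 units further apart.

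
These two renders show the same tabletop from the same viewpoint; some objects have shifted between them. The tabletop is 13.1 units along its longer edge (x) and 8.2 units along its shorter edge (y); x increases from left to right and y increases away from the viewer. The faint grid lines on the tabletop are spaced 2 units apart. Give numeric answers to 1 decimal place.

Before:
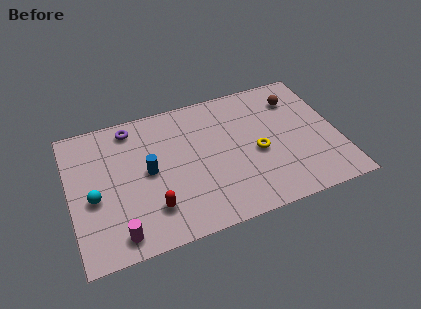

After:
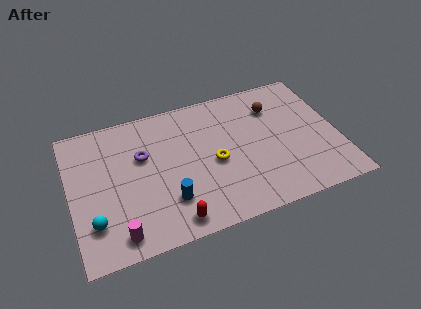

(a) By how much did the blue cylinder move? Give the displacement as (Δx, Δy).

(0.8, -2.0)

The blue cylinder started near (3.8, 4.2) and ended near (4.6, 2.2).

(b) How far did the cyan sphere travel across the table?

1.4

The cyan sphere moved from about (1.1, 3.5) to (1.0, 2.1), a distance of √(0.1² + 1.4²) ≈ 1.4.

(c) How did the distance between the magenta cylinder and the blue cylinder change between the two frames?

-0.8

They were about 3.5 units apart before and 2.7 after — 0.8 units closer together.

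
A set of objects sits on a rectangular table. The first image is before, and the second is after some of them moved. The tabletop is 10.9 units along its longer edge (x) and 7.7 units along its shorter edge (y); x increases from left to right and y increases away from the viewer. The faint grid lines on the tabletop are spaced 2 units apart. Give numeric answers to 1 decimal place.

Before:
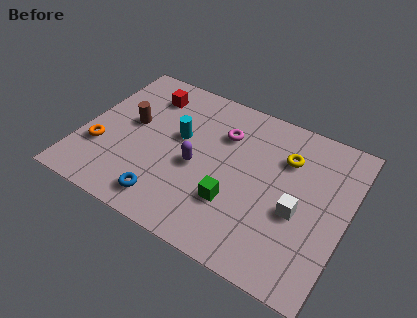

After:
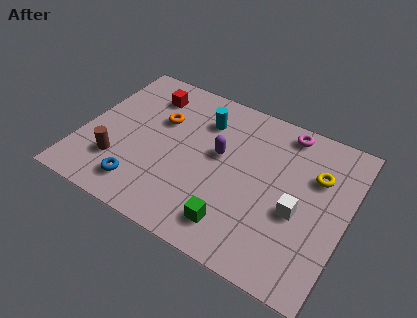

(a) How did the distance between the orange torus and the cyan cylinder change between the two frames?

-1.7

They were about 3.6 units apart before and 1.9 after — 1.7 units closer together.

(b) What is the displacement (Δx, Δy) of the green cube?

(0.2, -1.0)

The green cube started near (6.5, 2.4) and ended near (6.7, 1.4).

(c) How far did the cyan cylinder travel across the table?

1.5

The cyan cylinder moved from about (3.9, 4.5) to (4.7, 5.8), a distance of √(0.8² + 1.3²) ≈ 1.5.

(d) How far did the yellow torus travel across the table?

1.3

From (8.2, 5.5) to (9.5, 5.2), the yellow torus covered √(1.3² + 0.3²) ≈ 1.3 units.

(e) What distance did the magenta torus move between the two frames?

2.7

The magenta torus was near (5.6, 5.5) before and (8.0, 6.8) after, so it travelled √(2.4² + 1.3²) ≈ 2.7 units.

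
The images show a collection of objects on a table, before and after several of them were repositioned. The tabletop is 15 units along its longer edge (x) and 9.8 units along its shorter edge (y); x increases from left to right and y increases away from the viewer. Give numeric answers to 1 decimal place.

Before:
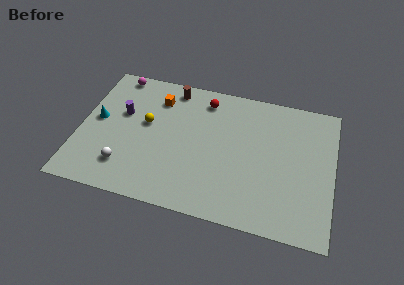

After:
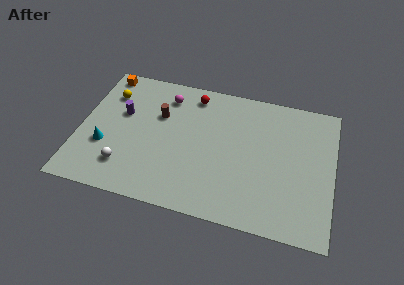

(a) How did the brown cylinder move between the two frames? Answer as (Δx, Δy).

(-0.6, -2.2)

From the two frames, the brown cylinder sits at roughly (5.2, 8.6) before and (4.6, 6.4) after.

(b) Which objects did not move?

the white sphere and the purple cylinder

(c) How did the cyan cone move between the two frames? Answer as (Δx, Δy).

(0.6, -1.8)

From the two frames, the cyan cone sits at roughly (1.0, 5.2) before and (1.6, 3.4) after.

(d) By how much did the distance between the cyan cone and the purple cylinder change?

+1.1

Before: roughly 1.6 units apart; after: 2.7. That's 1.1 units further apart.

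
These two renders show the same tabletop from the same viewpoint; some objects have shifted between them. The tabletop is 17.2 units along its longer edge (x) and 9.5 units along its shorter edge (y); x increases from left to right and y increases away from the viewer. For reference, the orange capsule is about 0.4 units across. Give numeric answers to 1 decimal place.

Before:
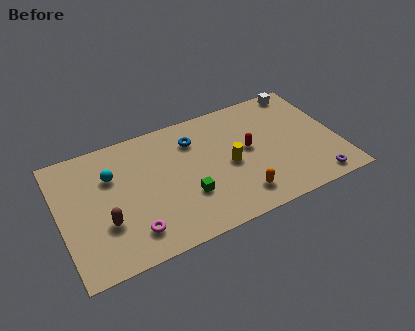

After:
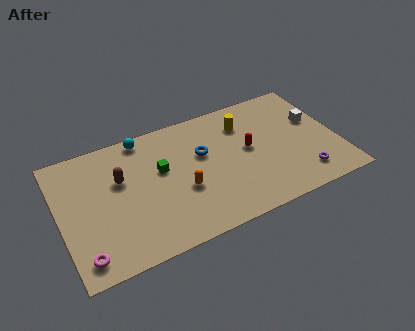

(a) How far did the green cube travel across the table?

2.9

The green cube moved from about (7.6, 3.1) to (6.3, 5.7), a distance of √(1.3² + 2.6²) ≈ 2.9.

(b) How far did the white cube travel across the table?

2.8

From (15.6, 8.6) to (16.0, 5.8), the white cube covered √(0.4² + 2.8²) ≈ 2.8 units.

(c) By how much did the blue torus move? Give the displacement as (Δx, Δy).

(0.4, -1.3)

The blue torus was at about (8.5, 7.2) and moved to about (8.9, 5.9).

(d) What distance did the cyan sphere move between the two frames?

3.0

The cyan sphere moved from about (3.3, 6.5) to (5.5, 8.6), a distance of √(2.2² + 2.1²) ≈ 3.0.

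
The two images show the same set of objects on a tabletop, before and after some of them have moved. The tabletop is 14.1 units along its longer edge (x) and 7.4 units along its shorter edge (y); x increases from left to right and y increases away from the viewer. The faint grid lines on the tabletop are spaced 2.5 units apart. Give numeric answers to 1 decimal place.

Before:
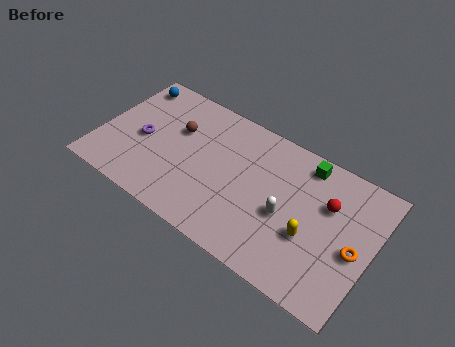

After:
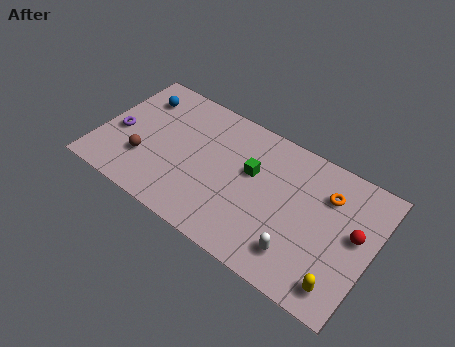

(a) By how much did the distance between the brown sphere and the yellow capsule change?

+2.9

Before: roughly 7.6 units apart; after: 10.5. That's 2.9 units further apart.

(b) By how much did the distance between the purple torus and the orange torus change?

-0.3

The distance was about 11.1 in the first image and 10.8 in the second, so they moved 0.3 units closer together.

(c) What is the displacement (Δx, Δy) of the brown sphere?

(-1.3, -2.5)

The brown sphere started near (3.8, 4.8) and ended near (2.5, 2.3).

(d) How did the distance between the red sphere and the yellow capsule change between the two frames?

+0.7

Before: roughly 2.2 units apart; after: 2.9. That's 0.7 units further apart.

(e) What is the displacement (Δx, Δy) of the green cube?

(-2.5, -1.9)

The green cube started near (10.3, 6.4) and ended near (7.8, 4.5).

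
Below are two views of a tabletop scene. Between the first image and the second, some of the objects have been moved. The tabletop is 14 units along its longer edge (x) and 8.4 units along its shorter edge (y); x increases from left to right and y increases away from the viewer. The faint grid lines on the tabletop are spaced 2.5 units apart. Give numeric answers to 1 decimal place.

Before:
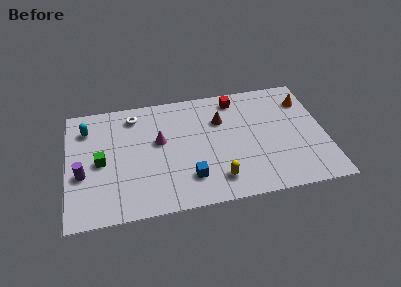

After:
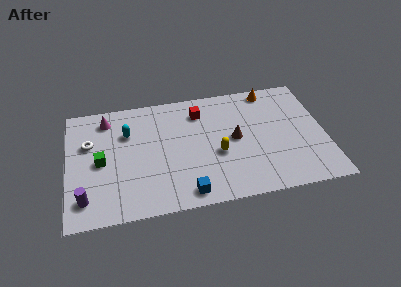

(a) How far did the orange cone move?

2.2

The orange cone moved from about (13.1, 6.4) to (11.2, 7.5), a distance of √(1.9² + 1.1²) ≈ 2.2.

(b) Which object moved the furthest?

the magenta cone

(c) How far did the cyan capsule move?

2.3

From (1.1, 6.5) to (3.3, 5.8), the cyan capsule covered √(2.2² + 0.7²) ≈ 2.3 units.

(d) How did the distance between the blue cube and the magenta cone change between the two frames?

+4.0

The distance was about 3.3 in the first image and 7.3 in the second, so they moved 4.0 units further apart.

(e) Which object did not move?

the green cube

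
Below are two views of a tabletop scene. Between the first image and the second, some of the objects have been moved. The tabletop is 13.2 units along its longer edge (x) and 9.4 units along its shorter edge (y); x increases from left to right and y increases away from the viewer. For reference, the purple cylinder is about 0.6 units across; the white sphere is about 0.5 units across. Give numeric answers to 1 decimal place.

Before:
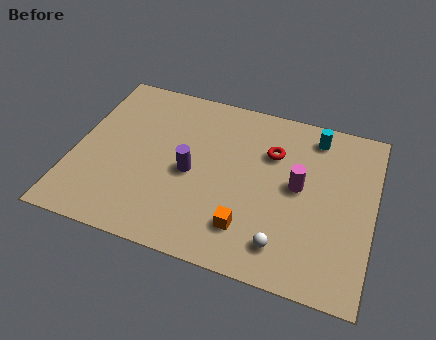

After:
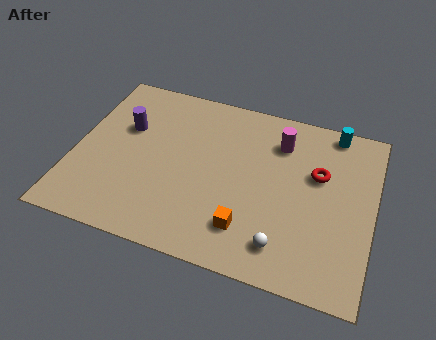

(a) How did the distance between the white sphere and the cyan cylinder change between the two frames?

+0.6

The distance was about 6.4 in the first image and 7.0 in the second, so they moved 0.6 units further apart.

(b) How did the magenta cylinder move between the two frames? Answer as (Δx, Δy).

(-1.0, 2.2)

The magenta cylinder was at about (9.9, 5.0) and moved to about (8.9, 7.2).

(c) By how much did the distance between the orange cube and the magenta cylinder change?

+1.7

The distance was about 3.5 in the first image and 5.2 in the second, so they moved 1.7 units further apart.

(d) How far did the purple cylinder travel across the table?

3.5

From (5.2, 4.3) to (2.1, 6.0), the purple cylinder covered √(3.1² + 1.7²) ≈ 3.5 units.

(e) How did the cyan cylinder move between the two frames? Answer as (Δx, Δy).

(0.8, 0.5)

The cyan cylinder started near (10.4, 8.0) and ended near (11.2, 8.5).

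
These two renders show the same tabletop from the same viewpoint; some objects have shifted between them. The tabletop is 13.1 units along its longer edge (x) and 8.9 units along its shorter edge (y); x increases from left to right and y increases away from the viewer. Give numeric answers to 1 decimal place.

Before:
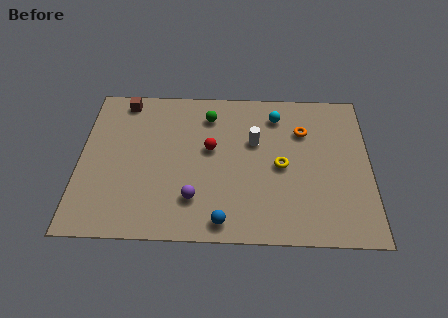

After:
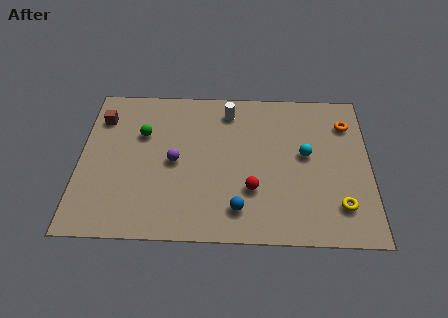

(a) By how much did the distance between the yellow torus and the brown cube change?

+3.7

The distance was about 8.1 in the first image and 11.8 in the second, so they moved 3.7 units further apart.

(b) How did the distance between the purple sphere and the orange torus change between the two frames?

+1.8

They were about 6.4 units apart before and 8.2 after — 1.8 units further apart.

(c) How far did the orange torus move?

2.1

The orange torus was near (10.1, 6.3) before and (12.1, 6.8) after, so it travelled √(2.0² + 0.5²) ≈ 2.1 units.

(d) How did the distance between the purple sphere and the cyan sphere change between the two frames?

-0.3

Before: roughly 6.2 units apart; after: 5.9. That's 0.3 units closer together.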